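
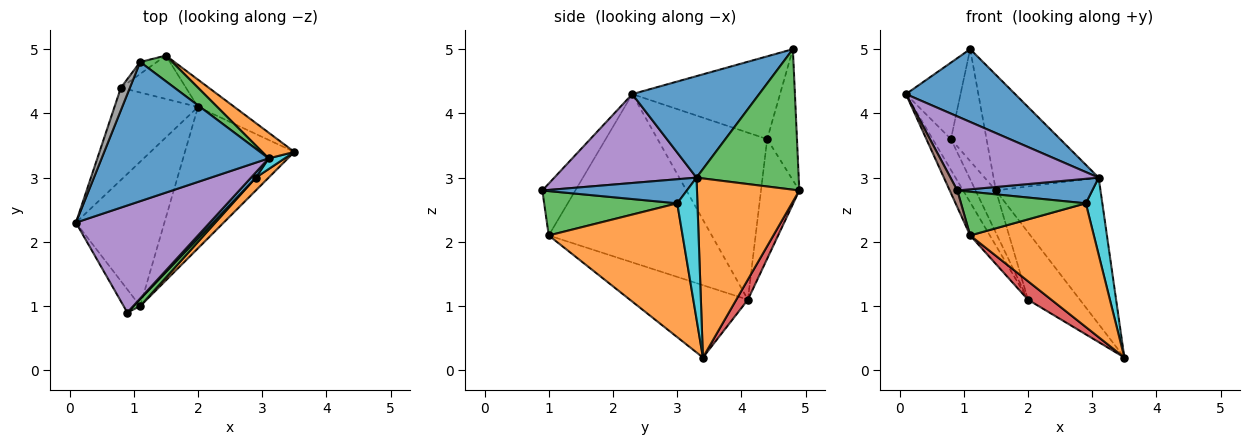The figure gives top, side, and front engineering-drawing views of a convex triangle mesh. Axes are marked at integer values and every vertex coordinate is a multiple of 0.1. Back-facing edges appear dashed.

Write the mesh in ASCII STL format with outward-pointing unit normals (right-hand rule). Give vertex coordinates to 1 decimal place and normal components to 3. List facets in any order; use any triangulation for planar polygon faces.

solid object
 facet normal 0.474 -0.408 0.780
  outer loop
   vertex 3.1 3.3 3.0
   vertex 1.1 4.8 5.0
   vertex 0.1 2.3 4.3
  endloop
 endfacet
 facet normal 0.694 0.709 0.124
  outer loop
   vertex 3.1 3.3 3.0
   vertex 3.5 3.4 0.2
   vertex 1.5 4.9 2.8
  endloop
 endfacet
 facet normal 0.688 0.708 0.157
  outer loop
   vertex 3.1 3.3 3.0
   vertex 1.5 4.9 2.8
   vertex 1.1 4.8 5.0
  endloop
 endfacet
 facet normal 0.203 0.908 -0.367
  outer loop
   vertex 2.0 4.1 1.1
   vertex 1.5 4.9 2.8
   vertex 3.5 3.4 0.2
  endloop
 endfacet
 facet normal 0.479 -0.499 0.722
  outer loop
   vertex 0.9 0.9 2.8
   vertex 3.1 3.3 3.0
   vertex 0.1 2.3 4.3
  endloop
 endfacet
 facet normal -0.885 0.147 -0.442
  outer loop
   vertex 0.8 4.4 3.6
   vertex 2.0 4.1 1.1
   vertex 0.1 2.3 4.3
  endloop
 endfacet
 facet normal -0.796 0.422 -0.433
  outer loop
   vertex 0.8 4.4 3.6
   vertex 1.5 4.9 2.8
   vertex 2.0 4.1 1.1
  endloop
 endfacet
 facet normal -0.933 0.345 0.101
  outer loop
   vertex 0.8 4.4 3.6
   vertex 0.1 2.3 4.3
   vertex 1.1 4.8 5.0
  endloop
 endfacet
 facet normal -0.639 0.765 -0.081
  outer loop
   vertex 0.8 4.4 3.6
   vertex 1.1 4.8 5.0
   vertex 1.5 4.9 2.8
  endloop
 endfacet
 facet normal 0.771 -0.631 0.088
  outer loop
   vertex 2.9 3.0 2.6
   vertex 3.5 3.4 0.2
   vertex 3.1 3.3 3.0
  endloop
 endfacet
 facet normal 0.723 -0.675 0.145
  outer loop
   vertex 2.9 3.0 2.6
   vertex 3.1 3.3 3.0
   vertex 0.9 0.9 2.8
  endloop
 endfacet
 facet normal 0.733 -0.677 0.070
  outer loop
   vertex 1.1 1.0 2.1
   vertex 3.5 3.4 0.2
   vertex 2.9 3.0 2.6
  endloop
 endfacet
 facet normal 0.725 -0.680 0.110
  outer loop
   vertex 1.1 1.0 2.1
   vertex 2.9 3.0 2.6
   vertex 0.9 0.9 2.8
  endloop
 endfacet
 facet normal -0.548 -0.108 -0.829
  outer loop
   vertex 1.1 1.0 2.1
   vertex 2.0 4.1 1.1
   vertex 3.5 3.4 0.2
  endloop
 endfacet
 facet normal -0.880 0.106 -0.463
  outer loop
   vertex 1.1 1.0 2.1
   vertex 0.1 2.3 4.3
   vertex 2.0 4.1 1.1
  endloop
 endfacet
 facet normal -0.931 -0.214 -0.297
  outer loop
   vertex 1.1 1.0 2.1
   vertex 0.9 0.9 2.8
   vertex 0.1 2.3 4.3
  endloop
 endfacet
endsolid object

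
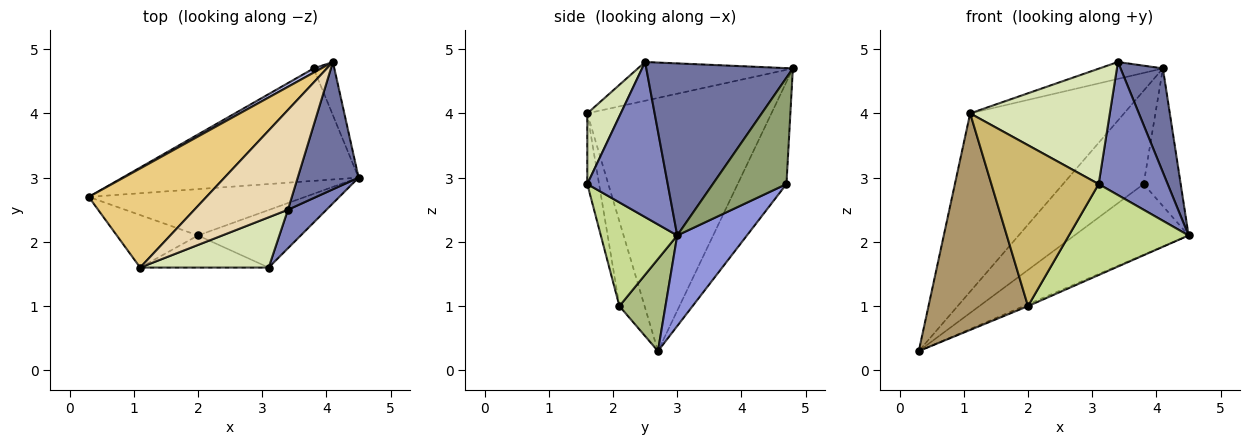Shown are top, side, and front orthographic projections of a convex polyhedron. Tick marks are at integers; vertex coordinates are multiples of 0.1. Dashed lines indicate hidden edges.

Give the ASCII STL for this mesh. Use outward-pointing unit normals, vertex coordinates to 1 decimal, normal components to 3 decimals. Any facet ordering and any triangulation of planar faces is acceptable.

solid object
 facet normal 0.910 -0.263 0.322
  outer loop
   vertex 3.4 2.5 4.8
   vertex 4.5 3.0 2.1
   vertex 4.1 4.8 4.7
  endloop
 endfacet
 facet normal 0.746 -0.640 0.185
  outer loop
   vertex 3.1 1.6 2.9
   vertex 4.5 3.0 2.1
   vertex 3.4 2.5 4.8
  endloop
 endfacet
 facet normal 0.309 0.506 -0.805
  outer loop
   vertex 3.8 4.7 2.9
   vertex 4.5 3.0 2.1
   vertex 0.3 2.7 0.3
  endloop
 endfacet
 facet normal -0.517 0.855 0.039
  outer loop
   vertex 3.8 4.7 2.9
   vertex 0.3 2.7 0.3
   vertex 4.1 4.8 4.7
  endloop
 endfacet
 facet normal 0.880 0.443 -0.171
  outer loop
   vertex 3.8 4.7 2.9
   vertex 4.1 4.8 4.7
   vertex 4.5 3.0 2.1
  endloop
 endfacet
 facet normal 0.391 0.036 -0.919
  outer loop
   vertex 2.0 2.1 1.0
   vertex 0.3 2.7 0.3
   vertex 4.5 3.0 2.1
  endloop
 endfacet
 facet normal 0.475 -0.744 -0.471
  outer loop
   vertex 2.0 2.1 1.0
   vertex 4.5 3.0 2.1
   vertex 3.1 1.6 2.9
  endloop
 endfacet
 facet normal 0.215 -0.895 0.390
  outer loop
   vertex 1.1 1.6 4.0
   vertex 3.1 1.6 2.9
   vertex 3.4 2.5 4.8
  endloop
 endfacet
 facet normal -0.239 -0.944 -0.229
  outer loop
   vertex 1.1 1.6 4.0
   vertex 0.3 2.7 0.3
   vertex 2.0 2.1 1.0
  endloop
 endfacet
 facet normal -0.107 -0.975 -0.195
  outer loop
   vertex 1.1 1.6 4.0
   vertex 2.0 2.1 1.0
   vertex 3.1 1.6 2.9
  endloop
 endfacet
 facet normal -0.723 0.604 0.336
  outer loop
   vertex 1.1 1.6 4.0
   vertex 4.1 4.8 4.7
   vertex 0.3 2.7 0.3
  endloop
 endfacet
 facet normal -0.378 0.155 0.913
  outer loop
   vertex 1.1 1.6 4.0
   vertex 3.4 2.5 4.8
   vertex 4.1 4.8 4.7
  endloop
 endfacet
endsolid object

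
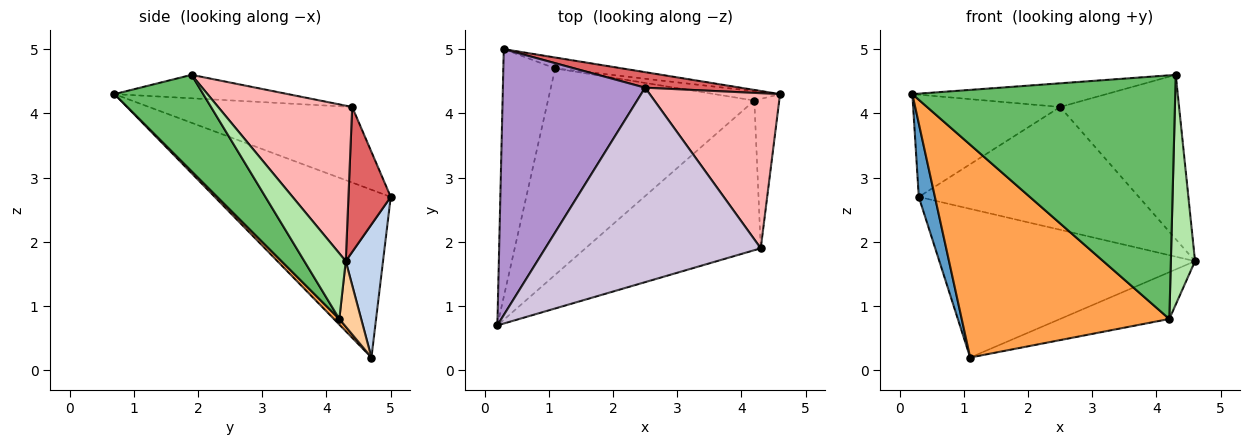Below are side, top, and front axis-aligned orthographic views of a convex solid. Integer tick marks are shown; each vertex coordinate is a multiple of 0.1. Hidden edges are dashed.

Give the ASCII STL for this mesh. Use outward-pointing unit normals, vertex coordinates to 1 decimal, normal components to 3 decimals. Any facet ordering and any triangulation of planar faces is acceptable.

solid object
 facet normal -0.952 -0.087 -0.294
  outer loop
   vertex 1.1 4.7 0.2
   vertex 0.2 0.7 4.3
   vertex 0.3 5.0 2.7
  endloop
 endfacet
 facet normal 0.144 0.987 -0.072
  outer loop
   vertex 1.1 4.7 0.2
   vertex 0.3 5.0 2.7
   vertex 4.6 4.3 1.7
  endloop
 endfacet
 facet normal 0.019 -0.718 -0.696
  outer loop
   vertex 4.2 4.2 0.8
   vertex 0.2 0.7 4.3
   vertex 1.1 4.7 0.2
  endloop
 endfacet
 facet normal 0.192 0.962 -0.192
  outer loop
   vertex 4.2 4.2 0.8
   vertex 1.1 4.7 0.2
   vertex 4.6 4.3 1.7
  endloop
 endfacet
 facet normal 0.276 -0.819 -0.503
  outer loop
   vertex 4.2 4.2 0.8
   vertex 4.3 1.9 4.6
   vertex 0.2 0.7 4.3
  endloop
 endfacet
 facet normal 0.821 -0.479 -0.312
  outer loop
   vertex 4.2 4.2 0.8
   vertex 4.6 4.3 1.7
   vertex 4.3 1.9 4.6
  endloop
 endfacet
 facet normal 0.187 0.975 0.123
  outer loop
   vertex 2.5 4.4 4.1
   vertex 4.6 4.3 1.7
   vertex 0.3 5.0 2.7
  endloop
 endfacet
 facet normal 0.634 0.562 0.531
  outer loop
   vertex 2.5 4.4 4.1
   vertex 4.3 1.9 4.6
   vertex 4.6 4.3 1.7
  endloop
 endfacet
 facet normal -0.444 0.321 0.836
  outer loop
   vertex 2.5 4.4 4.1
   vertex 0.3 5.0 2.7
   vertex 0.2 0.7 4.3
  endloop
 endfacet
 facet normal -0.107 0.120 0.987
  outer loop
   vertex 2.5 4.4 4.1
   vertex 0.2 0.7 4.3
   vertex 4.3 1.9 4.6
  endloop
 endfacet
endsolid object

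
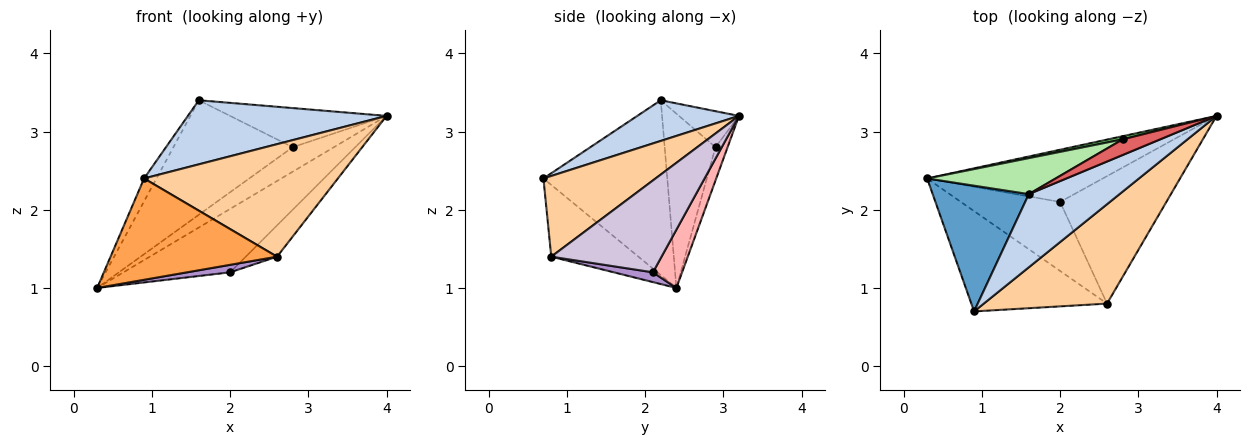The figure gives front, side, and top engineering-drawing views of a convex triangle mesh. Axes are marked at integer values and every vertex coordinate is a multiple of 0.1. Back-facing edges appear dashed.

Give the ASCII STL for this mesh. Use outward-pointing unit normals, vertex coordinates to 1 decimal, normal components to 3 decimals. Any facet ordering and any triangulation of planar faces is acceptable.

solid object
 facet normal -0.873 0.087 0.480
  outer loop
   vertex 1.6 2.2 3.4
   vertex 0.3 2.4 1.0
   vertex 0.9 0.7 2.4
  endloop
 endfacet
 facet normal 0.320 -0.624 0.713
  outer loop
   vertex 1.6 2.2 3.4
   vertex 0.9 0.7 2.4
   vertex 4.0 3.2 3.2
  endloop
 endfacet
 facet normal -0.349 -0.666 -0.659
  outer loop
   vertex 2.6 0.8 1.4
   vertex 0.9 0.7 2.4
   vertex 0.3 2.4 1.0
  endloop
 endfacet
 facet normal 0.398 -0.688 0.607
  outer loop
   vertex 2.6 0.8 1.4
   vertex 4.0 3.2 3.2
   vertex 0.9 0.7 2.4
  endloop
 endfacet
 facet normal -0.279 0.952 0.123
  outer loop
   vertex 2.8 2.9 2.8
   vertex 4.0 3.2 3.2
   vertex 0.3 2.4 1.0
  endloop
 endfacet
 facet normal -0.377 0.884 0.278
  outer loop
   vertex 2.8 2.9 2.8
   vertex 0.3 2.4 1.0
   vertex 1.6 2.2 3.4
  endloop
 endfacet
 facet normal -0.335 0.875 0.350
  outer loop
   vertex 2.8 2.9 2.8
   vertex 1.6 2.2 3.4
   vertex 4.0 3.2 3.2
  endloop
 endfacet
 facet normal 0.206 0.755 -0.622
  outer loop
   vertex 2.0 2.1 1.2
   vertex 0.3 2.4 1.0
   vertex 4.0 3.2 3.2
  endloop
 endfacet
 facet normal 0.097 -0.107 -0.989
  outer loop
   vertex 2.0 2.1 1.2
   vertex 2.6 0.8 1.4
   vertex 0.3 2.4 1.0
  endloop
 endfacet
 facet normal 0.643 0.182 -0.744
  outer loop
   vertex 2.0 2.1 1.2
   vertex 4.0 3.2 3.2
   vertex 2.6 0.8 1.4
  endloop
 endfacet
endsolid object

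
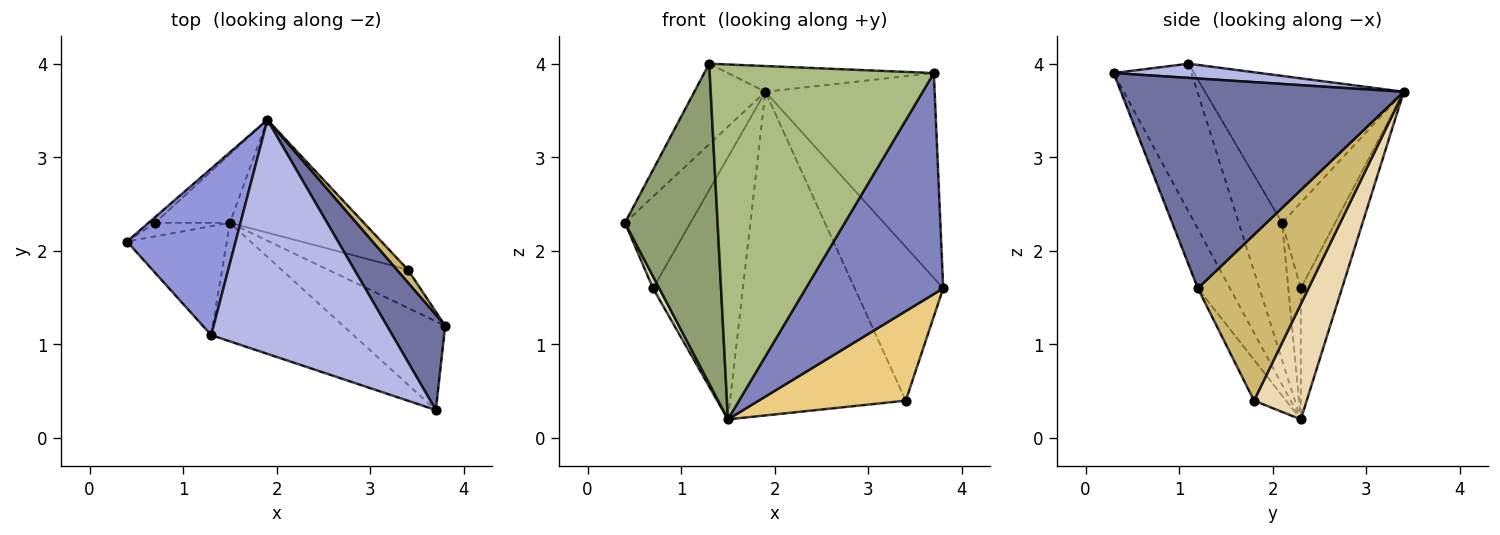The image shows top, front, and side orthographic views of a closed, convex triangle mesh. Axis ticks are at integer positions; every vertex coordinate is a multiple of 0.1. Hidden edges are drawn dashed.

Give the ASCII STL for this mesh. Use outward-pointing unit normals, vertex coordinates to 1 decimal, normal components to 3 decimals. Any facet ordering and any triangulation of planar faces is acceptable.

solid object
 facet normal 0.835 0.500 0.232
  outer loop
   vertex 3.7 0.3 3.9
   vertex 3.8 1.2 1.6
   vertex 1.9 3.4 3.7
  endloop
 endfacet
 facet normal -0.212 -0.907 -0.364
  outer loop
   vertex 1.5 2.3 0.2
   vertex 3.8 1.2 1.6
   vertex 3.7 0.3 3.9
  endloop
 endfacet
 facet normal -0.773 0.276 0.572
  outer loop
   vertex 1.3 1.1 4.0
   vertex 1.9 3.4 3.7
   vertex 0.4 2.1 2.3
  endloop
 endfacet
 facet normal 0.078 0.109 0.991
  outer loop
   vertex 1.3 1.1 4.0
   vertex 3.7 0.3 3.9
   vertex 1.9 3.4 3.7
  endloop
 endfacet
 facet normal -0.405 -0.865 -0.295
  outer loop
   vertex 1.3 1.1 4.0
   vertex 0.4 2.1 2.3
   vertex 1.5 2.3 0.2
  endloop
 endfacet
 facet normal -0.313 -0.901 -0.301
  outer loop
   vertex 1.3 1.1 4.0
   vertex 1.5 2.3 0.2
   vertex 3.7 0.3 3.9
  endloop
 endfacet
 facet normal -0.628 0.776 -0.048
  outer loop
   vertex 0.7 2.3 1.6
   vertex 0.4 2.1 2.3
   vertex 1.9 3.4 3.7
  endloop
 endfacet
 facet normal -0.796 -0.398 -0.455
  outer loop
   vertex 0.7 2.3 1.6
   vertex 1.5 2.3 0.2
   vertex 0.4 2.1 2.3
  endloop
 endfacet
 facet normal -0.405 0.884 -0.232
  outer loop
   vertex 0.7 2.3 1.6
   vertex 1.9 3.4 3.7
   vertex 1.5 2.3 0.2
  endloop
 endfacet
 facet normal 0.780 0.624 0.052
  outer loop
   vertex 3.4 1.8 0.4
   vertex 1.9 3.4 3.7
   vertex 3.8 1.2 1.6
  endloop
 endfacet
 facet normal -0.197 -0.902 -0.385
  outer loop
   vertex 3.4 1.8 0.4
   vertex 3.8 1.2 1.6
   vertex 1.5 2.3 0.2
  endloop
 endfacet
 facet normal 0.272 0.909 -0.317
  outer loop
   vertex 3.4 1.8 0.4
   vertex 1.5 2.3 0.2
   vertex 1.9 3.4 3.7
  endloop
 endfacet
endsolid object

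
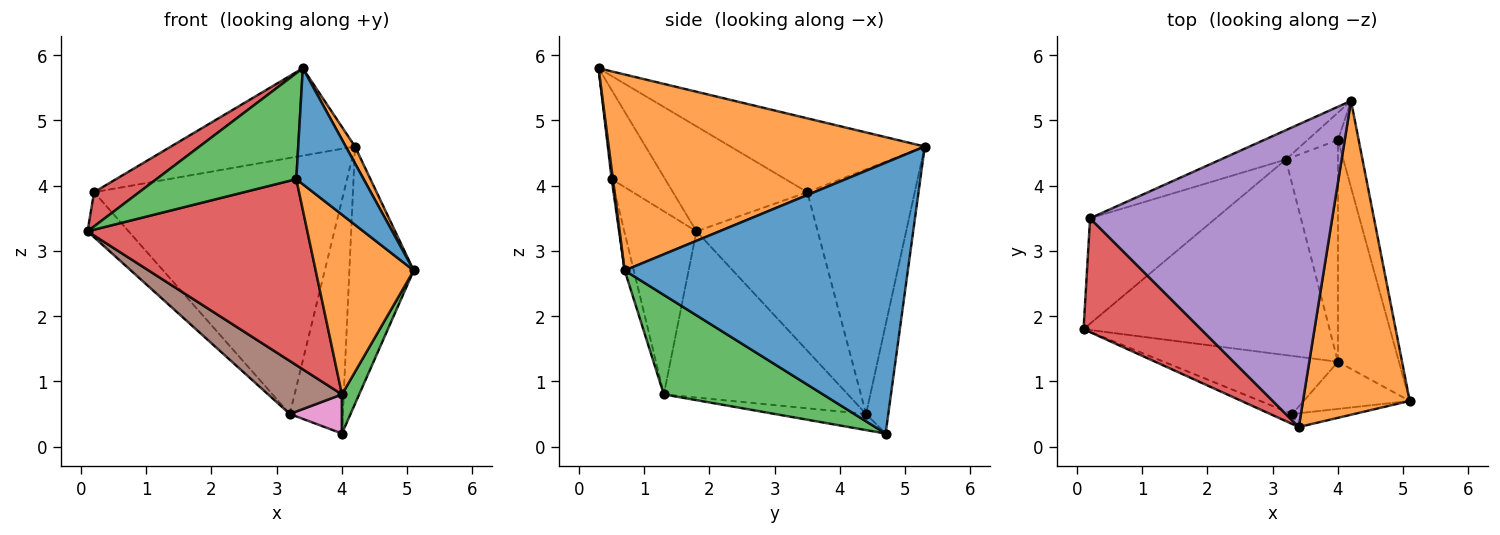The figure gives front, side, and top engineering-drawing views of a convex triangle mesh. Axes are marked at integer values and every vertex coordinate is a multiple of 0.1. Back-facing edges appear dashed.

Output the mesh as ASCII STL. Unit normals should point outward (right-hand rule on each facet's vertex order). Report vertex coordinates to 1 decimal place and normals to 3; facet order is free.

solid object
 facet normal 0.972 0.221 -0.074
  outer loop
   vertex 4.0 4.7 0.2
   vertex 4.2 5.3 4.6
   vertex 5.1 0.7 2.7
  endloop
 endfacet
 facet normal 0.878 -0.026 0.478
  outer loop
   vertex 3.4 0.3 5.8
   vertex 5.1 0.7 2.7
   vertex 4.2 5.3 4.6
  endloop
 endfacet
 facet normal 0.849 -0.092 -0.520
  outer loop
   vertex 4.0 1.3 0.8
   vertex 4.0 4.7 0.2
   vertex 5.1 0.7 2.7
  endloop
 endfacet
 facet normal -0.650 -0.218 0.727
  outer loop
   vertex 0.2 3.5 3.9
   vertex 0.1 1.8 3.3
   vertex 3.4 0.3 5.8
  endloop
 endfacet
 facet normal -0.281 0.266 0.922
  outer loop
   vertex 0.2 3.5 3.9
   vertex 3.4 0.3 5.8
   vertex 4.2 5.3 4.6
  endloop
 endfacet
 facet normal -0.546 -0.219 -0.808
  outer loop
   vertex 3.2 4.4 0.5
   vertex 4.0 1.3 0.8
   vertex 0.1 1.8 3.3
  endloop
 endfacet
 facet normal -0.291 -0.166 -0.942
  outer loop
   vertex 3.2 4.4 0.5
   vertex 4.0 4.7 0.2
   vertex 4.0 1.3 0.8
  endloop
 endfacet
 facet normal -0.757 0.256 -0.600
  outer loop
   vertex 3.2 4.4 0.5
   vertex 0.1 1.8 3.3
   vertex 0.2 3.5 3.9
  endloop
 endfacet
 facet normal -0.384 0.917 -0.108
  outer loop
   vertex 3.2 4.4 0.5
   vertex 4.2 5.3 4.6
   vertex 4.0 4.7 0.2
  endloop
 endfacet
 facet normal -0.393 0.914 -0.105
  outer loop
   vertex 3.2 4.4 0.5
   vertex 0.2 3.5 3.9
   vertex 4.2 5.3 4.6
  endloop
 endfacet
 facet normal 0.019 -0.993 -0.118
  outer loop
   vertex 3.3 0.5 4.1
   vertex 5.1 0.7 2.7
   vertex 3.4 0.3 5.8
  endloop
 endfacet
 facet normal -0.089 -0.963 -0.253
  outer loop
   vertex 3.3 0.5 4.1
   vertex 4.0 1.3 0.8
   vertex 5.1 0.7 2.7
  endloop
 endfacet
 facet normal -0.356 -0.930 -0.089
  outer loop
   vertex 3.3 0.5 4.1
   vertex 3.4 0.3 5.8
   vertex 0.1 1.8 3.3
  endloop
 endfacet
 facet normal -0.299 -0.911 -0.284
  outer loop
   vertex 3.3 0.5 4.1
   vertex 0.1 1.8 3.3
   vertex 4.0 1.3 0.8
  endloop
 endfacet
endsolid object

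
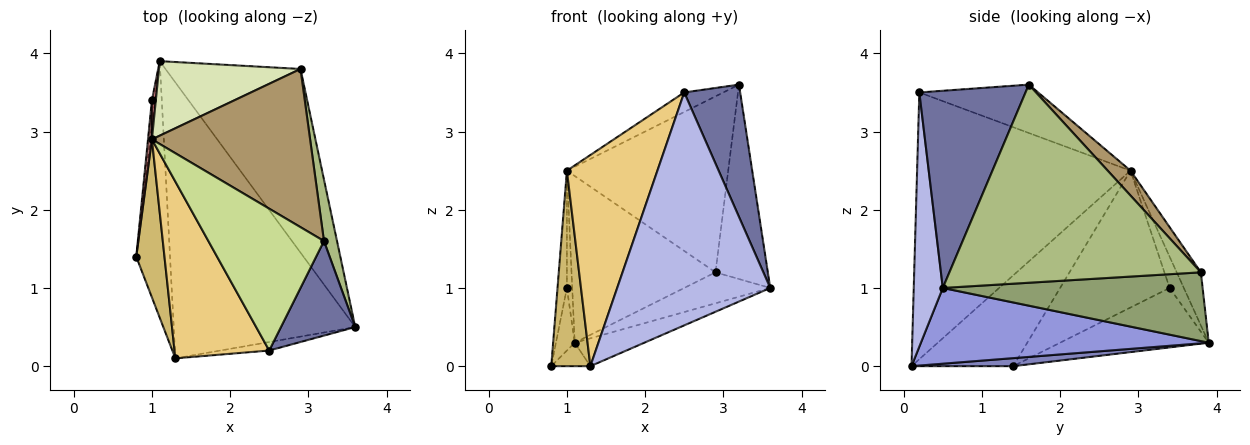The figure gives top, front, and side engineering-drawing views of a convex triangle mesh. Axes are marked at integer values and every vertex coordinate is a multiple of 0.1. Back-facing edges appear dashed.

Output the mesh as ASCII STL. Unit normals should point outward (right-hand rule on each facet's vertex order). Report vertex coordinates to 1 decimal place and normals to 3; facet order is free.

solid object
 facet normal 0.839 -0.442 0.316
  outer loop
   vertex 2.5 0.2 3.5
   vertex 3.6 0.5 1.0
   vertex 3.2 1.6 3.6
  endloop
 endfacet
 facet normal 0.230 0.089 -0.969
  outer loop
   vertex 1.3 0.1 0.0
   vertex 0.8 1.4 0.0
   vertex 1.1 3.9 0.3
  endloop
 endfacet
 facet normal 0.383 0.093 -0.919
  outer loop
   vertex 1.3 0.1 0.0
   vertex 1.1 3.9 0.3
   vertex 3.6 0.5 1.0
  endloop
 endfacet
 facet normal 0.186 -0.982 -0.036
  outer loop
   vertex 1.3 0.1 0.0
   vertex 3.6 0.5 1.0
   vertex 2.5 0.2 3.5
  endloop
 endfacet
 facet normal 0.449 0.149 -0.881
  outer loop
   vertex 2.9 3.8 1.2
   vertex 3.6 0.5 1.0
   vertex 1.1 3.9 0.3
  endloop
 endfacet
 facet normal 0.977 0.203 0.064
  outer loop
   vertex 2.9 3.8 1.2
   vertex 3.2 1.6 3.6
   vertex 3.6 0.5 1.0
  endloop
 endfacet
 facet normal -0.383 0.126 0.915
  outer loop
   vertex 1.0 2.9 2.5
   vertex 2.5 0.2 3.5
   vertex 3.2 1.6 3.6
  endloop
 endfacet
 facet normal -0.152 0.902 0.403
  outer loop
   vertex 1.0 2.9 2.5
   vertex 2.9 3.8 1.2
   vertex 1.1 3.9 0.3
  endloop
 endfacet
 facet normal 0.105 0.740 0.665
  outer loop
   vertex 1.0 2.9 2.5
   vertex 3.2 1.6 3.6
   vertex 2.9 3.8 1.2
  endloop
 endfacet
 facet normal -0.896 -0.345 0.279
  outer loop
   vertex 1.0 2.9 2.5
   vertex 0.8 1.4 0.0
   vertex 1.3 0.1 0.0
  endloop
 endfacet
 facet normal -0.875 -0.371 0.311
  outer loop
   vertex 1.0 2.9 2.5
   vertex 1.3 0.1 0.0
   vertex 2.5 0.2 3.5
  endloop
 endfacet
 facet normal -0.991 0.125 -0.052
  outer loop
   vertex 1.0 3.4 1.0
   vertex 1.1 3.9 0.3
   vertex 0.8 1.4 0.0
  endloop
 endfacet
 facet normal -0.996 0.085 0.028
  outer loop
   vertex 1.0 3.4 1.0
   vertex 0.8 1.4 0.0
   vertex 1.0 2.9 2.5
  endloop
 endfacet
 facet normal -0.930 0.349 0.116
  outer loop
   vertex 1.0 3.4 1.0
   vertex 1.0 2.9 2.5
   vertex 1.1 3.9 0.3
  endloop
 endfacet
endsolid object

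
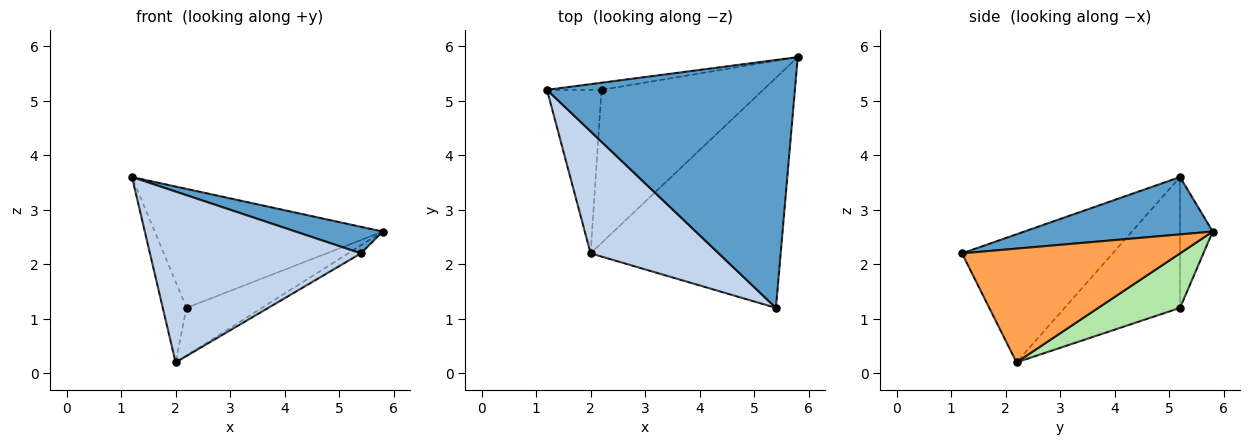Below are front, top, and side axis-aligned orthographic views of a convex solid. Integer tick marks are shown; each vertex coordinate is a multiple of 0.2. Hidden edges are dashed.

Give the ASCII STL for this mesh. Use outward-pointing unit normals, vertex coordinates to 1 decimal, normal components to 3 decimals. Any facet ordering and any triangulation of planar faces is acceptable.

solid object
 facet normal 0.224 -0.104 0.969
  outer loop
   vertex 5.4 1.2 2.2
   vertex 5.8 5.8 2.6
   vertex 1.2 5.2 3.6
  endloop
 endfacet
 facet normal -0.503 -0.704 0.503
  outer loop
   vertex 2.0 2.2 0.2
   vertex 5.4 1.2 2.2
   vertex 1.2 5.2 3.6
  endloop
 endfacet
 facet normal 0.513 0.030 -0.858
  outer loop
   vertex 2.0 2.2 0.2
   vertex 5.8 5.8 2.6
   vertex 5.4 1.2 2.2
  endloop
 endfacet
 facet normal -0.142 0.988 -0.059
  outer loop
   vertex 2.2 5.2 1.2
   vertex 1.2 5.2 3.6
   vertex 5.8 5.8 2.6
  endloop
 endfacet
 facet normal -0.907 0.186 -0.378
  outer loop
   vertex 2.2 5.2 1.2
   vertex 2.0 2.2 0.2
   vertex 1.2 5.2 3.6
  endloop
 endfacet
 facet normal 0.306 0.283 -0.909
  outer loop
   vertex 2.2 5.2 1.2
   vertex 5.8 5.8 2.6
   vertex 2.0 2.2 0.2
  endloop
 endfacet
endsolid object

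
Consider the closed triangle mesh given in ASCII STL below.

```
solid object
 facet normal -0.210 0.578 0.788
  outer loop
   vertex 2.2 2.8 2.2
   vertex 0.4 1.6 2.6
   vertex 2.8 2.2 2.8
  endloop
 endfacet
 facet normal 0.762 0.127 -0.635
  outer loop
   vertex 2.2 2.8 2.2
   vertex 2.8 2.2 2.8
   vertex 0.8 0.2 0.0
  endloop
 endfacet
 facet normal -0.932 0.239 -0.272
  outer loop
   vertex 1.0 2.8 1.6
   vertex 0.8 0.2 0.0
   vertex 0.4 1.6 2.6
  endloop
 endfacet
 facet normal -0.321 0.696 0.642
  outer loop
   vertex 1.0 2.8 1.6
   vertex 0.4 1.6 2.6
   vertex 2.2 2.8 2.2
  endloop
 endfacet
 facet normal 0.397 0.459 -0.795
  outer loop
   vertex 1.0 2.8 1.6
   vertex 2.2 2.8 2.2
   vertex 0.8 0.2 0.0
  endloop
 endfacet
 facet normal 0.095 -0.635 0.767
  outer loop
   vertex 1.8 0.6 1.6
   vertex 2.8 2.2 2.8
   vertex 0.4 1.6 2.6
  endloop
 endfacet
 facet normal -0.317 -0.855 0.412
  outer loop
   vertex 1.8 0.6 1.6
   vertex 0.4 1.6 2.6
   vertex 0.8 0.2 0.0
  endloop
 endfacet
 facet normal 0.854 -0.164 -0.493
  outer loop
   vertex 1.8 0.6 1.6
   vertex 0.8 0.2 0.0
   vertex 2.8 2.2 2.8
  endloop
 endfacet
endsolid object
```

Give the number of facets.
8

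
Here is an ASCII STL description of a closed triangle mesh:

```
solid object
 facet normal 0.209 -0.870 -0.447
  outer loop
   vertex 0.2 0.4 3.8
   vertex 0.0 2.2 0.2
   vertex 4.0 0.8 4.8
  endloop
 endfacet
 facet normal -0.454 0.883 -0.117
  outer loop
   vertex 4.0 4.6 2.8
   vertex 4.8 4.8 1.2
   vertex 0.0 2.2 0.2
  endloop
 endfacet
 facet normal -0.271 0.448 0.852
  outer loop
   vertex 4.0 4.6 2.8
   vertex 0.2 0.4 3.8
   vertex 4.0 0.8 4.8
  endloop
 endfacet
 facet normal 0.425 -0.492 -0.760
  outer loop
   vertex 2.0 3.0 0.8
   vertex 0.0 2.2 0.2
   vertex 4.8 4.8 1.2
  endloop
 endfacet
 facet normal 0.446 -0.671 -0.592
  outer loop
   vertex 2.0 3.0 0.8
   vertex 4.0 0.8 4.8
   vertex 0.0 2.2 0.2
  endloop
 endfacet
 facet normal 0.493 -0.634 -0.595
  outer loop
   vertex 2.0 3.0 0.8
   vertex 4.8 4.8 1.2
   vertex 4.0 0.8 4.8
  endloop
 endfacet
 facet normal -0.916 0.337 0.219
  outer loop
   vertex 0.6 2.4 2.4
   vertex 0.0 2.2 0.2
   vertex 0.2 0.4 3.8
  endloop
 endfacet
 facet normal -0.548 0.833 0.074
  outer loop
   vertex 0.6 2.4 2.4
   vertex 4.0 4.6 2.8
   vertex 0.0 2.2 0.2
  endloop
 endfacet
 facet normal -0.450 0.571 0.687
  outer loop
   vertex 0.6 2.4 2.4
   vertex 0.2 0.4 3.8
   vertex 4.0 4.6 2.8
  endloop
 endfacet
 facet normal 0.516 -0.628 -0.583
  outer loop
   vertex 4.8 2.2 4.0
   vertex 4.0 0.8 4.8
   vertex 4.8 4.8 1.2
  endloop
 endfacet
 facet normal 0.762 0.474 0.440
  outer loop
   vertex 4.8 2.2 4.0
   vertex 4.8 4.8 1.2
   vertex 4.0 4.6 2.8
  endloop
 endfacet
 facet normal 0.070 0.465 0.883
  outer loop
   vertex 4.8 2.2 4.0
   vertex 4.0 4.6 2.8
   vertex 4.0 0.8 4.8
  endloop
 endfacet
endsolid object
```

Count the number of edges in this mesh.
18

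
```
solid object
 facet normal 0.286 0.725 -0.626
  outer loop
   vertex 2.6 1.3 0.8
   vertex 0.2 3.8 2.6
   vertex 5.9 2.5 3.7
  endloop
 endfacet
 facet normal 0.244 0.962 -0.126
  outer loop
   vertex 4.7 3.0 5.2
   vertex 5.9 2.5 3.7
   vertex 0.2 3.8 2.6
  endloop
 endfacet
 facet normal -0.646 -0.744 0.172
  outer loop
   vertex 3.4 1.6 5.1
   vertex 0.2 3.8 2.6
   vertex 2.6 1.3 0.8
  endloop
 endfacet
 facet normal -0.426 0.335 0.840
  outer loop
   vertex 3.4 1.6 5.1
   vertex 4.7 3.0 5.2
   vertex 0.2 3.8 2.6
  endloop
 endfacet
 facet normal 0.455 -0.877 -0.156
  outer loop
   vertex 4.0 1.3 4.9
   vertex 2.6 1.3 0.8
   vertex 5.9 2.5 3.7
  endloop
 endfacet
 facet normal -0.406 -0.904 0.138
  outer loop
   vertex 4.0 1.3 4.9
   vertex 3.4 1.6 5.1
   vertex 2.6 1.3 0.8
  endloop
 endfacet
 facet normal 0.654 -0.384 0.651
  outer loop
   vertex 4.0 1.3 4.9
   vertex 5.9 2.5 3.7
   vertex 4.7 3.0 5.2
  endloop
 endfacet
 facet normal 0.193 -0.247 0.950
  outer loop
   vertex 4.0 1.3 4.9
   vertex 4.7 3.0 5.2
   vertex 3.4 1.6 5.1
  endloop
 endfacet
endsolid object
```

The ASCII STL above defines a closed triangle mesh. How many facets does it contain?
8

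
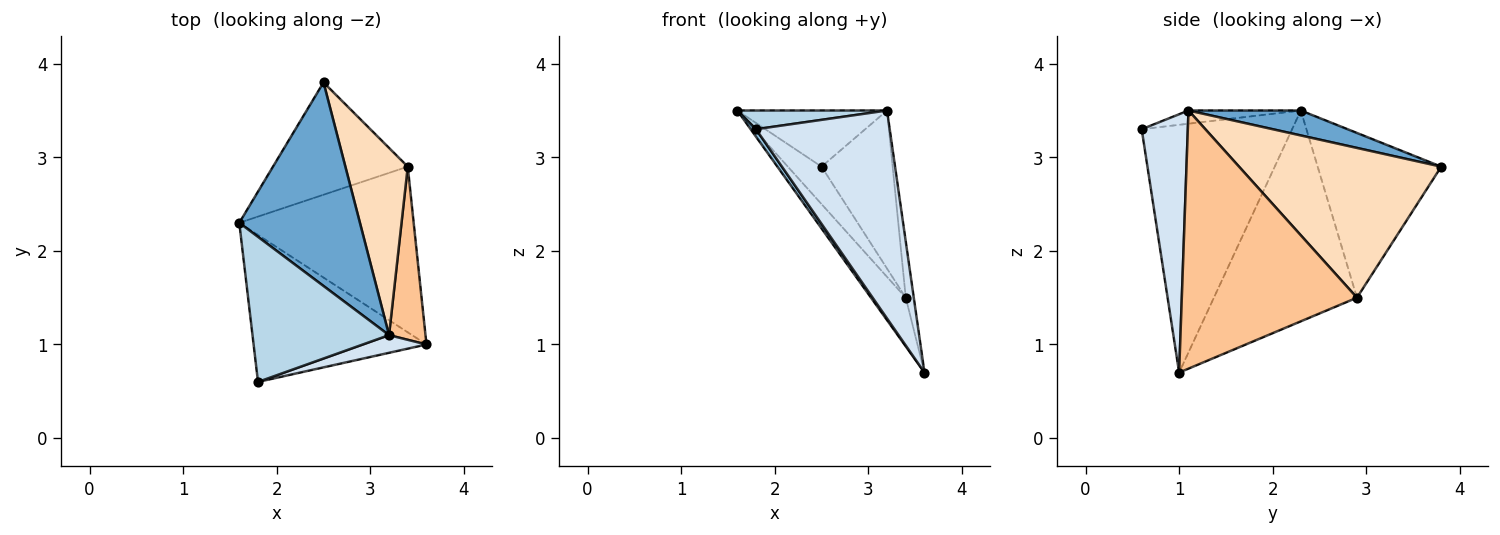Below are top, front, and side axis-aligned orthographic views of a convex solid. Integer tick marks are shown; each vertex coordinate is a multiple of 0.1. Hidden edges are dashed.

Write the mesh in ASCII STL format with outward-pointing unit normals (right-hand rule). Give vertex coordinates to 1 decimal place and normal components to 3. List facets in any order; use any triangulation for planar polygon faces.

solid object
 facet normal 0.196 0.261 0.945
  outer loop
   vertex 3.2 1.1 3.5
   vertex 2.5 3.8 2.9
   vertex 1.6 2.3 3.5
  endloop
 endfacet
 facet normal -0.820 -0.029 -0.572
  outer loop
   vertex 1.8 0.6 3.3
   vertex 1.6 2.3 3.5
   vertex 3.6 1.0 0.7
  endloop
 endfacet
 facet normal -0.096 -0.127 0.987
  outer loop
   vertex 1.8 0.6 3.3
   vertex 3.2 1.1 3.5
   vertex 1.6 2.3 3.5
  endloop
 endfacet
 facet normal 0.325 -0.942 0.080
  outer loop
   vertex 1.8 0.6 3.3
   vertex 3.6 1.0 0.7
   vertex 3.2 1.1 3.5
  endloop
 endfacet
 facet normal -0.757 0.184 -0.626
  outer loop
   vertex 3.4 2.9 1.5
   vertex 3.6 1.0 0.7
   vertex 1.6 2.3 3.5
  endloop
 endfacet
 facet normal -0.757 0.207 -0.620
  outer loop
   vertex 3.4 2.9 1.5
   vertex 1.6 2.3 3.5
   vertex 2.5 3.8 2.9
  endloop
 endfacet
 facet normal 0.989 0.045 0.140
  outer loop
   vertex 3.4 2.9 1.5
   vertex 3.2 1.1 3.5
   vertex 3.6 1.0 0.7
  endloop
 endfacet
 facet normal 0.878 0.309 0.366
  outer loop
   vertex 3.4 2.9 1.5
   vertex 2.5 3.8 2.9
   vertex 3.2 1.1 3.5
  endloop
 endfacet
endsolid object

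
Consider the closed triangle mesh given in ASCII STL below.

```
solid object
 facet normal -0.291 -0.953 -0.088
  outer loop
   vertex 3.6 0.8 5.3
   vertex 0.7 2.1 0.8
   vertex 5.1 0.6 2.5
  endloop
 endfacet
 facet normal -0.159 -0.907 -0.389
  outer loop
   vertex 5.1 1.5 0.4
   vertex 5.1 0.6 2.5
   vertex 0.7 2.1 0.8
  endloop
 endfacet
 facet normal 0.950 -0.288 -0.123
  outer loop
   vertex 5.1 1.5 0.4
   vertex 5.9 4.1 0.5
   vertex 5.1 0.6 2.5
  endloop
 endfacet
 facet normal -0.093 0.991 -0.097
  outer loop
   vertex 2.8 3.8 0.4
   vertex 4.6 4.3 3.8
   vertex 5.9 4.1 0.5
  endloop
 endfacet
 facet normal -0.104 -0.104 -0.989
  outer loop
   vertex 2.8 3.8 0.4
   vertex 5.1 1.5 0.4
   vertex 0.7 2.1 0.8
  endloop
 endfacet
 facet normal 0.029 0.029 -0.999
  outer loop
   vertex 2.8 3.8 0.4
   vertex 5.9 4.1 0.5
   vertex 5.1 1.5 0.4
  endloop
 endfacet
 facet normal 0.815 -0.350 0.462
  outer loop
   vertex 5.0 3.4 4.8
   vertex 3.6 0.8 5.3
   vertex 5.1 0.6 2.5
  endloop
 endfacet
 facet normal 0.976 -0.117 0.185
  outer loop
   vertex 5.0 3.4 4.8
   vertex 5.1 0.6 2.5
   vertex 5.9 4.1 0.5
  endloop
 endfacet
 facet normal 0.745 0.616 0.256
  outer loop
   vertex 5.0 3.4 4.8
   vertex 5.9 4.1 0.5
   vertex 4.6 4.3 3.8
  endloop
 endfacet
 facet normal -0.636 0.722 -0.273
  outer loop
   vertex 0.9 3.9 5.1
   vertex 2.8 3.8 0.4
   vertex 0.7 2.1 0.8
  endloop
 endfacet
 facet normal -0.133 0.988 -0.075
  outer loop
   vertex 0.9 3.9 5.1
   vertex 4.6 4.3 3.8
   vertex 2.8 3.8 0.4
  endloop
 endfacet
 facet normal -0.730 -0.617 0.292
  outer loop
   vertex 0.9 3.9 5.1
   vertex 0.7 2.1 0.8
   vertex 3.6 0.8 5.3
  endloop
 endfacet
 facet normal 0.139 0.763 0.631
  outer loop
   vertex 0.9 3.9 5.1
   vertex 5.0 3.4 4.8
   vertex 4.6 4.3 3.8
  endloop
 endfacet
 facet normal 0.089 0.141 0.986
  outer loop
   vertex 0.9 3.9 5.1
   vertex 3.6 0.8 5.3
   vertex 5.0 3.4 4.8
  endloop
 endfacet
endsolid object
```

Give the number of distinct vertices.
9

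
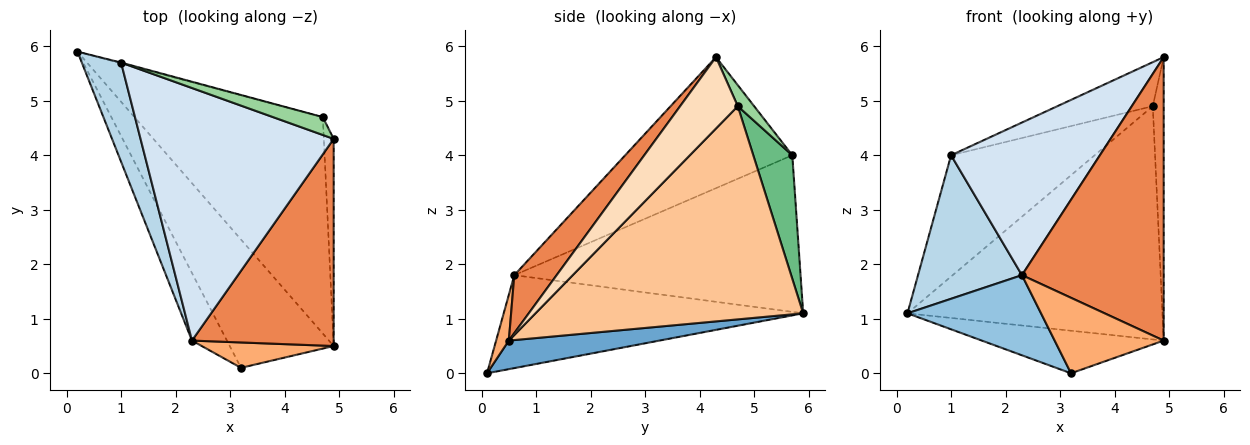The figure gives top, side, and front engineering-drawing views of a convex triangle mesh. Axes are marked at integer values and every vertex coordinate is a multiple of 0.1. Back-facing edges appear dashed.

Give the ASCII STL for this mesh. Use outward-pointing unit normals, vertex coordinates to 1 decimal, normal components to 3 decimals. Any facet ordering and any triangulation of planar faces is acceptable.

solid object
 facet normal 0.252 0.305 -0.918
  outer loop
   vertex 4.9 0.5 0.6
   vertex 3.2 0.1 0.0
   vertex 0.2 5.9 1.1
  endloop
 endfacet
 facet normal -0.864 -0.385 -0.325
  outer loop
   vertex 2.3 0.6 1.8
   vertex 0.2 5.9 1.1
   vertex 3.2 0.1 0.0
  endloop
 endfacet
 facet normal -0.915 -0.332 0.229
  outer loop
   vertex 2.3 0.6 1.8
   vertex 1.0 5.7 4.0
   vertex 0.2 5.9 1.1
  endloop
 endfacet
 facet normal -0.502 -0.447 0.740
  outer loop
   vertex 2.3 0.6 1.8
   vertex 4.9 4.3 5.8
   vertex 1.0 5.7 4.0
  endloop
 endfacet
 facet normal 0.235 -0.785 0.574
  outer loop
   vertex 2.3 0.6 1.8
   vertex 4.9 0.5 0.6
   vertex 4.9 4.3 5.8
  endloop
 endfacet
 facet normal 0.110 -0.942 0.317
  outer loop
   vertex 2.3 0.6 1.8
   vertex 3.2 0.1 0.0
   vertex 4.9 0.5 0.6
  endloop
 endfacet
 facet normal 0.610 0.581 -0.539
  outer loop
   vertex 4.7 4.7 4.9
   vertex 4.9 0.5 0.6
   vertex 0.2 5.9 1.1
  endloop
 endfacet
 facet normal 0.974 0.184 -0.135
  outer loop
   vertex 4.7 4.7 4.9
   vertex 4.9 4.3 5.8
   vertex 4.9 0.5 0.6
  endloop
 endfacet
 facet normal 0.262 0.965 -0.006
  outer loop
   vertex 4.7 4.7 4.9
   vertex 0.2 5.9 1.1
   vertex 1.0 5.7 4.0
  endloop
 endfacet
 facet normal 0.157 0.915 0.372
  outer loop
   vertex 4.7 4.7 4.9
   vertex 1.0 5.7 4.0
   vertex 4.9 4.3 5.8
  endloop
 endfacet
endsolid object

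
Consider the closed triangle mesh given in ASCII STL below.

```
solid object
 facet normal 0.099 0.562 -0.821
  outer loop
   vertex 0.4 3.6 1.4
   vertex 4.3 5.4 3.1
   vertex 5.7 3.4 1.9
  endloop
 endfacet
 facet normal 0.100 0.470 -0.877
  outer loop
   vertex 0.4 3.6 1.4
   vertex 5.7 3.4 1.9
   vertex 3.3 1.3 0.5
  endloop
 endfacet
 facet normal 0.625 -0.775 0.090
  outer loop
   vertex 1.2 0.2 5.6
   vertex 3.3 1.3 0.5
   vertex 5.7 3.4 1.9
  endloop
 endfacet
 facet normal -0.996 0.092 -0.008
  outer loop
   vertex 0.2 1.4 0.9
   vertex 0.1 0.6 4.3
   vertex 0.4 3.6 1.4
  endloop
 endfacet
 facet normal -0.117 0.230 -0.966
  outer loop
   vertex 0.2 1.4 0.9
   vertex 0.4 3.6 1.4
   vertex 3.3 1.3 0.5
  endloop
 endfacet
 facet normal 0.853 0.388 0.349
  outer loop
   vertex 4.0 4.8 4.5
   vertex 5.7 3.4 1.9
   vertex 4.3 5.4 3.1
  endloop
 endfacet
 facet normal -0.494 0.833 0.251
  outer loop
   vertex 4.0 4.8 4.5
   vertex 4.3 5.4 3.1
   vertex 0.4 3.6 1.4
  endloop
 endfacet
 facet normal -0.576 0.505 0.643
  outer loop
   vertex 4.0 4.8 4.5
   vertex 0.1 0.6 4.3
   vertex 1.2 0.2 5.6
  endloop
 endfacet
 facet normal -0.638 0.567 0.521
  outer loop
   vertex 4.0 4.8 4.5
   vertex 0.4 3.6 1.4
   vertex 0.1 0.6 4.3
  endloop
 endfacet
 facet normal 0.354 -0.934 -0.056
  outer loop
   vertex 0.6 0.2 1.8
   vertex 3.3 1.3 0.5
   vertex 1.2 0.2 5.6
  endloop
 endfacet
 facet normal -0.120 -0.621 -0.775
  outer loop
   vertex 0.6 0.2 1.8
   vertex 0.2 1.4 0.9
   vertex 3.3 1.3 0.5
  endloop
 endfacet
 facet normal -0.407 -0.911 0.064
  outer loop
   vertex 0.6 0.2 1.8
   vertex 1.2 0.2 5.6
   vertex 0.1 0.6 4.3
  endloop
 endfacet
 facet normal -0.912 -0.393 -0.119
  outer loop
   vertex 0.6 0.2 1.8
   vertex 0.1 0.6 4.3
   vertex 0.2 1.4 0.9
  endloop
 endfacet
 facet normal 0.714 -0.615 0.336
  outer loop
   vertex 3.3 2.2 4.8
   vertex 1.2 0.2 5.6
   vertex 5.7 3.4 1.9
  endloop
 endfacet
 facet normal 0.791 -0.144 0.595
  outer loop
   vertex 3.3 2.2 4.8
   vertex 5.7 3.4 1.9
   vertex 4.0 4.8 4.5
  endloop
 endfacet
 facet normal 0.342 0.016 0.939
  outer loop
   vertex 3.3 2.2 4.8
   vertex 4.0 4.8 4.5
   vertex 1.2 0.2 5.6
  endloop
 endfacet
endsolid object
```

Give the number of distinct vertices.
10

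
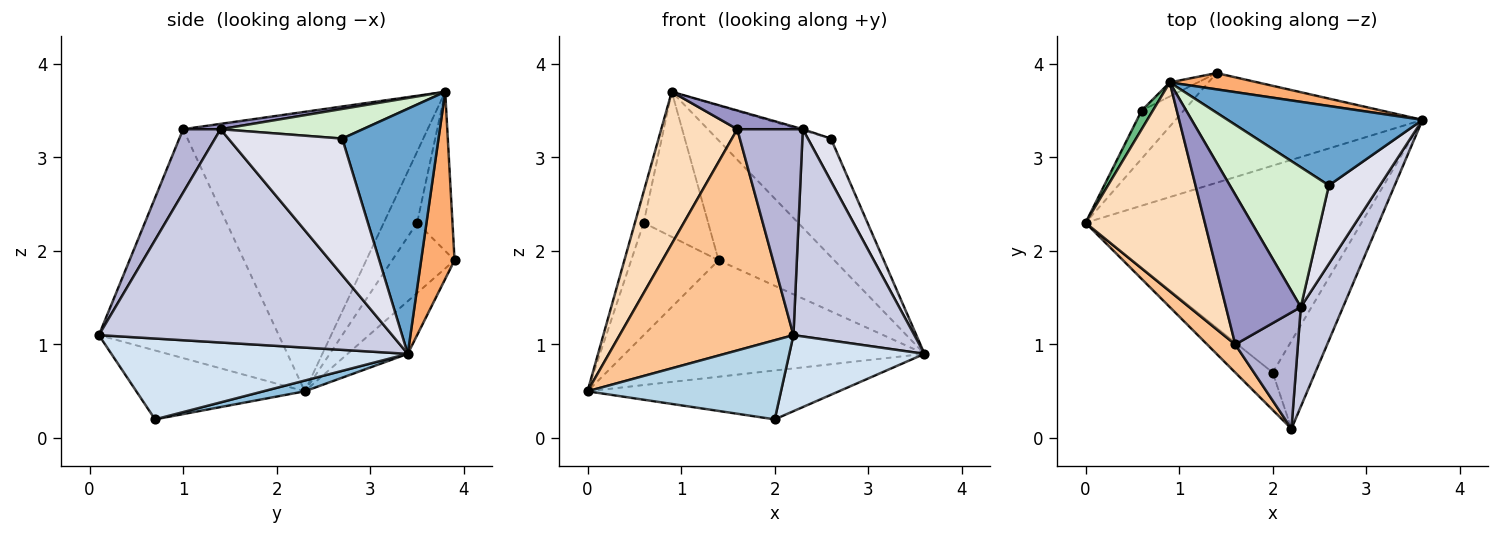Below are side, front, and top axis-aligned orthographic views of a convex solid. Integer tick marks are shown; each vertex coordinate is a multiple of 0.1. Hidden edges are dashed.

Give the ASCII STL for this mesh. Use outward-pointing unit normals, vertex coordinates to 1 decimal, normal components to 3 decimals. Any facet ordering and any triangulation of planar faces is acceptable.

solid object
 facet normal 0.574 0.680 0.456
  outer loop
   vertex 2.6 2.7 3.2
   vertex 3.6 3.4 0.9
   vertex 0.9 3.8 3.7
  endloop
 endfacet
 facet normal 0.038 0.230 -0.973
  outer loop
   vertex 2.0 0.7 0.2
   vertex 0.0 2.3 0.5
   vertex 3.6 3.4 0.9
  endloop
 endfacet
 facet normal -0.619 -0.710 -0.336
  outer loop
   vertex 2.0 0.7 0.2
   vertex 2.2 0.1 1.1
   vertex 0.0 2.3 0.5
  endloop
 endfacet
 facet normal 0.821 -0.374 -0.432
  outer loop
   vertex 2.0 0.7 0.2
   vertex 3.6 3.4 0.9
   vertex 2.2 0.1 1.1
  endloop
 endfacet
 facet normal -0.145 0.720 -0.678
  outer loop
   vertex 1.4 3.9 1.9
   vertex 3.6 3.4 0.9
   vertex 0.0 2.3 0.5
  endloop
 endfacet
 facet normal 0.275 0.953 0.129
  outer loop
   vertex 1.4 3.9 1.9
   vertex 0.9 3.8 3.7
   vertex 3.6 3.4 0.9
  endloop
 endfacet
 facet normal -0.716 -0.692 0.088
  outer loop
   vertex 1.6 1.0 3.3
   vertex 0.0 2.3 0.5
   vertex 2.2 0.1 1.1
  endloop
 endfacet
 facet normal -0.884 -0.275 0.378
  outer loop
   vertex 1.6 1.0 3.3
   vertex 0.9 3.8 3.7
   vertex 0.0 2.3 0.5
  endloop
 endfacet
 facet normal -0.956 0.252 0.151
  outer loop
   vertex 0.6 3.5 2.3
   vertex 0.0 2.3 0.5
   vertex 0.9 3.8 3.7
  endloop
 endfacet
 facet normal -0.549 0.768 -0.329
  outer loop
   vertex 0.6 3.5 2.3
   vertex 1.4 3.9 1.9
   vertex 0.0 2.3 0.5
  endloop
 endfacet
 facet normal -0.479 0.874 -0.085
  outer loop
   vertex 0.6 3.5 2.3
   vertex 0.9 3.8 3.7
   vertex 1.4 3.9 1.9
  endloop
 endfacet
 facet normal 0.287 0.008 0.958
  outer loop
   vertex 2.3 1.4 3.3
   vertex 2.6 2.7 3.2
   vertex 0.9 3.8 3.7
  endloop
 endfacet
 facet normal 0.071 -0.124 0.990
  outer loop
   vertex 2.3 1.4 3.3
   vertex 0.9 3.8 3.7
   vertex 1.6 1.0 3.3
  endloop
 endfacet
 facet normal 0.445 -0.780 0.440
  outer loop
   vertex 2.3 1.4 3.3
   vertex 1.6 1.0 3.3
   vertex 2.2 0.1 1.1
  endloop
 endfacet
 facet normal 0.909 -0.375 0.180
  outer loop
   vertex 2.3 1.4 3.3
   vertex 2.2 0.1 1.1
   vertex 3.6 3.4 0.9
  endloop
 endfacet
 facet normal 0.921 -0.186 0.344
  outer loop
   vertex 2.3 1.4 3.3
   vertex 3.6 3.4 0.9
   vertex 2.6 2.7 3.2
  endloop
 endfacet
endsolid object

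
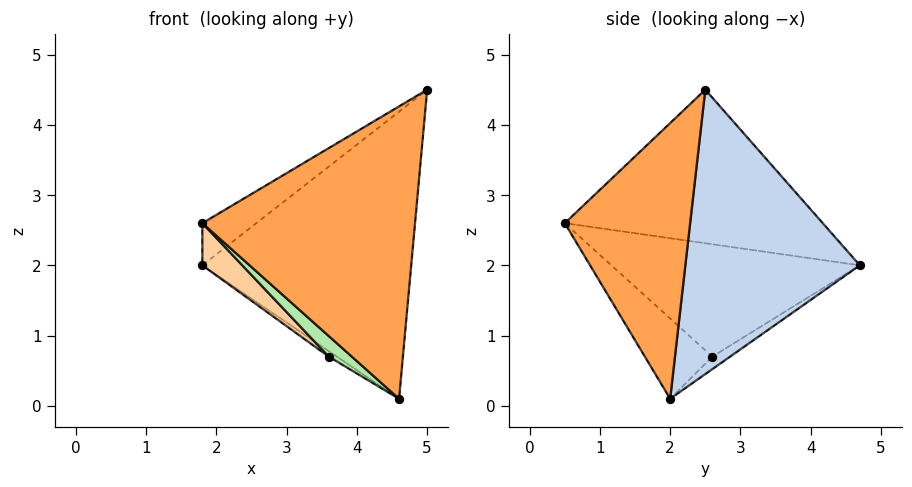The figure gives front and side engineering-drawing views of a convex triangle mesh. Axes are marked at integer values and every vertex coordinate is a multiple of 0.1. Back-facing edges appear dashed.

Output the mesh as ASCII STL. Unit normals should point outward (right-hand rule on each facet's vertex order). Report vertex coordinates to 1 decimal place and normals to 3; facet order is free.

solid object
 facet normal -0.560 0.117 0.820
  outer loop
   vertex 1.8 0.5 2.6
   vertex 5.0 2.5 4.5
   vertex 1.8 4.7 2.0
  endloop
 endfacet
 facet normal 0.635 0.759 -0.144
  outer loop
   vertex 4.6 2.0 0.1
   vertex 1.8 4.7 2.0
   vertex 5.0 2.5 4.5
  endloop
 endfacet
 facet normal 0.507 -0.860 0.052
  outer loop
   vertex 4.6 2.0 0.1
   vertex 5.0 2.5 4.5
   vertex 1.8 0.5 2.6
  endloop
 endfacet
 facet normal -0.661 -0.106 -0.743
  outer loop
   vertex 3.6 2.6 0.7
   vertex 1.8 0.5 2.6
   vertex 1.8 4.7 2.0
  endloop
 endfacet
 facet normal -0.418 0.192 -0.888
  outer loop
   vertex 3.6 2.6 0.7
   vertex 1.8 4.7 2.0
   vertex 4.6 2.0 0.1
  endloop
 endfacet
 facet normal -0.590 -0.202 -0.782
  outer loop
   vertex 3.6 2.6 0.7
   vertex 4.6 2.0 0.1
   vertex 1.8 0.5 2.6
  endloop
 endfacet
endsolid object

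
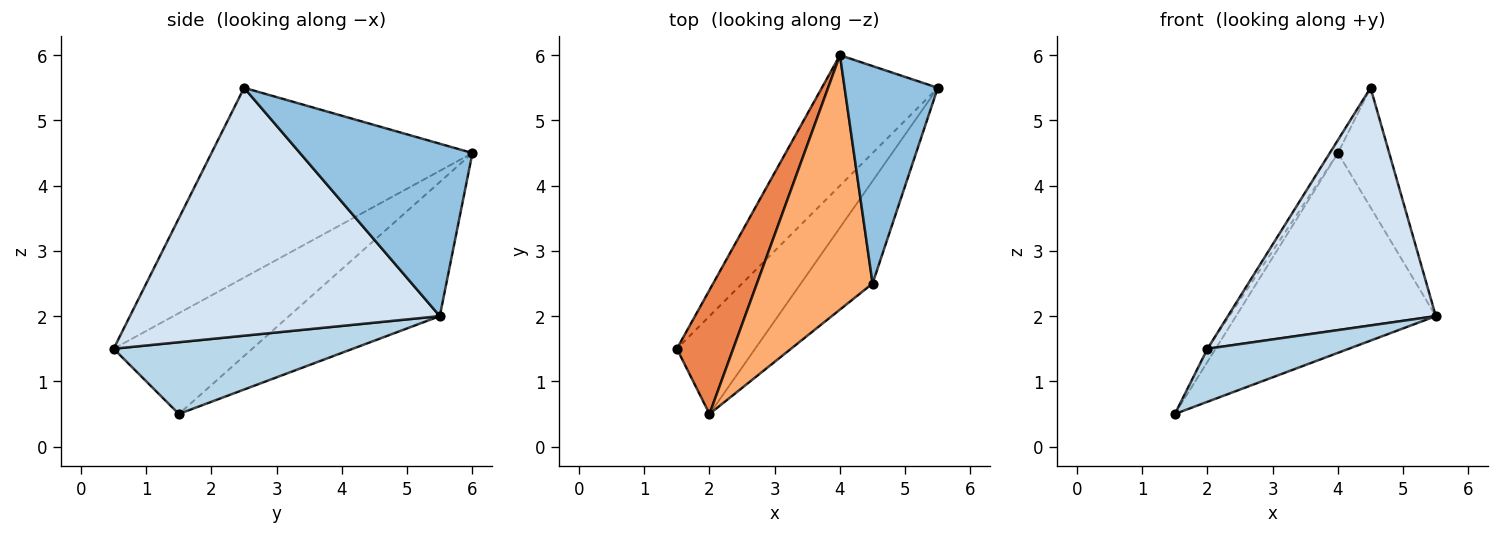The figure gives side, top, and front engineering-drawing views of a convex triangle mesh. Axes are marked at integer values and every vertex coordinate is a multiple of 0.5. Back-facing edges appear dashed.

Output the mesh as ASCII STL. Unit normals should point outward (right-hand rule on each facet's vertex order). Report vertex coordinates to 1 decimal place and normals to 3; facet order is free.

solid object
 facet normal -0.534 0.708 -0.462
  outer loop
   vertex 4.0 6.0 4.5
   vertex 5.5 5.5 2.0
   vertex 1.5 1.5 0.5
  endloop
 endfacet
 facet normal 0.851 0.253 0.460
  outer loop
   vertex 4.5 2.5 5.5
   vertex 5.5 5.5 2.0
   vertex 4.0 6.0 4.5
  endloop
 endfacet
 facet normal 0.628 -0.371 -0.685
  outer loop
   vertex 2.0 0.5 1.5
   vertex 1.5 1.5 0.5
   vertex 5.5 5.5 2.0
  endloop
 endfacet
 facet normal 0.807 -0.542 -0.234
  outer loop
   vertex 2.0 0.5 1.5
   vertex 5.5 5.5 2.0
   vertex 4.5 2.5 5.5
  endloop
 endfacet
 facet normal -0.872 0.051 0.487
  outer loop
   vertex 2.0 0.5 1.5
   vertex 4.0 6.0 4.5
   vertex 1.5 1.5 0.5
  endloop
 endfacet
 facet normal -0.854 0.027 0.520
  outer loop
   vertex 2.0 0.5 1.5
   vertex 4.5 2.5 5.5
   vertex 4.0 6.0 4.5
  endloop
 endfacet
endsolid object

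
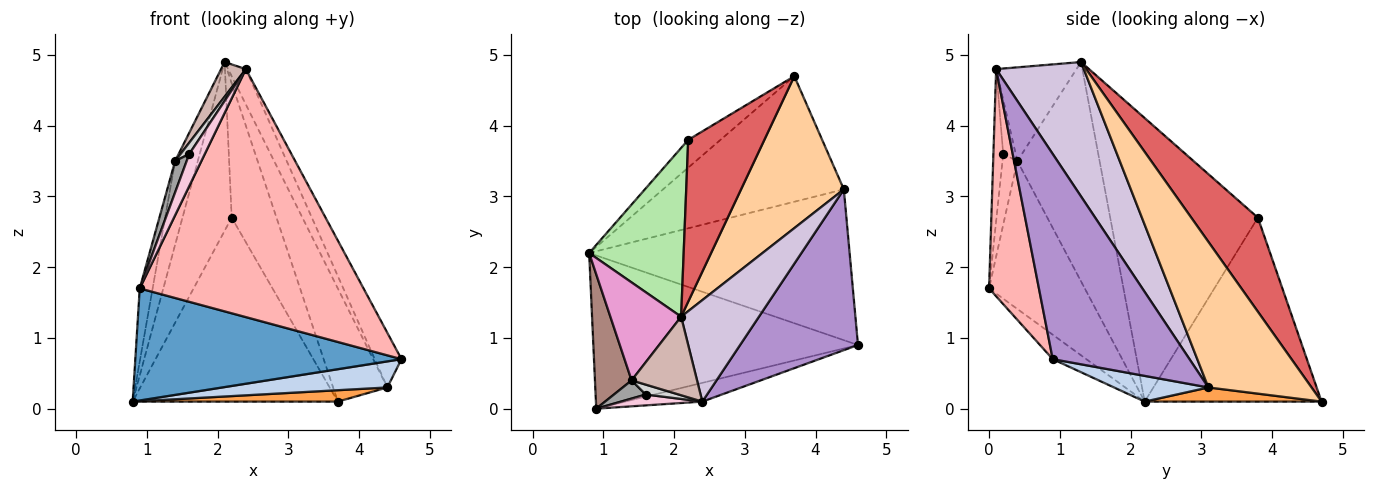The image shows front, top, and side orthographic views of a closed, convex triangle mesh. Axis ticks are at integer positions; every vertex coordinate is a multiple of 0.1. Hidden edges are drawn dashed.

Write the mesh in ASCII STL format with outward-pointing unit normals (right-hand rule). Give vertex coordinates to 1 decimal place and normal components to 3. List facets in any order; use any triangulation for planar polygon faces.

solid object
 facet normal -0.074 -0.589 -0.805
  outer loop
   vertex 0.9 0.0 1.7
   vertex 0.8 2.2 0.1
   vertex 4.6 0.9 0.7
  endloop
 endfacet
 facet normal 0.097 -0.170 -0.981
  outer loop
   vertex 4.4 3.1 0.3
   vertex 4.6 0.9 0.7
   vertex 0.8 2.2 0.1
  endloop
 endfacet
 facet normal 0.078 -0.090 -0.993
  outer loop
   vertex 4.4 3.1 0.3
   vertex 0.8 2.2 0.1
   vertex 3.7 4.7 0.1
  endloop
 endfacet
 facet normal 0.751 0.395 0.530
  outer loop
   vertex 4.4 3.1 0.3
   vertex 3.7 4.7 0.1
   vertex 2.1 1.3 4.9
  endloop
 endfacet
 facet normal -0.649 0.752 -0.114
  outer loop
   vertex 2.2 3.8 2.7
   vertex 3.7 4.7 0.1
   vertex 0.8 2.2 0.1
  endloop
 endfacet
 facet normal -0.905 0.302 0.302
  outer loop
   vertex 2.2 3.8 2.7
   vertex 0.8 2.2 0.1
   vertex 2.1 1.3 4.9
  endloop
 endfacet
 facet normal 0.689 0.463 0.558
  outer loop
   vertex 2.2 3.8 2.7
   vertex 2.1 1.3 4.9
   vertex 3.7 4.7 0.1
  endloop
 endfacet
 facet normal 0.217 -0.973 -0.074
  outer loop
   vertex 2.4 0.1 4.8
   vertex 0.9 0.0 1.7
   vertex 4.6 0.9 0.7
  endloop
 endfacet
 facet normal 0.855 0.167 0.491
  outer loop
   vertex 2.4 0.1 4.8
   vertex 4.6 0.9 0.7
   vertex 4.4 3.1 0.3
  endloop
 endfacet
 facet normal 0.853 0.172 0.494
  outer loop
   vertex 2.4 0.1 4.8
   vertex 4.4 3.1 0.3
   vertex 2.1 1.3 4.9
  endloop
 endfacet
 facet normal -0.962 0.130 0.239
  outer loop
   vertex 1.4 0.4 3.5
   vertex 0.8 2.2 0.1
   vertex 0.9 0.0 1.7
  endloop
 endfacet
 facet normal -0.795 -0.245 0.555
  outer loop
   vertex 1.4 0.4 3.5
   vertex 2.4 0.1 4.8
   vertex 2.1 1.3 4.9
  endloop
 endfacet
 facet normal -0.920 0.254 0.297
  outer loop
   vertex 1.4 0.4 3.5
   vertex 2.1 1.3 4.9
   vertex 0.8 2.2 0.1
  endloop
 endfacet
 facet normal -0.514 -0.813 0.275
  outer loop
   vertex 1.6 0.2 3.6
   vertex 0.9 0.0 1.7
   vertex 2.4 0.1 4.8
  endloop
 endfacet
 facet normal -0.745 -0.577 0.335
  outer loop
   vertex 1.6 0.2 3.6
   vertex 1.4 0.4 3.5
   vertex 0.9 0.0 1.7
  endloop
 endfacet
 facet normal -0.734 -0.511 0.447
  outer loop
   vertex 1.6 0.2 3.6
   vertex 2.4 0.1 4.8
   vertex 1.4 0.4 3.5
  endloop
 endfacet
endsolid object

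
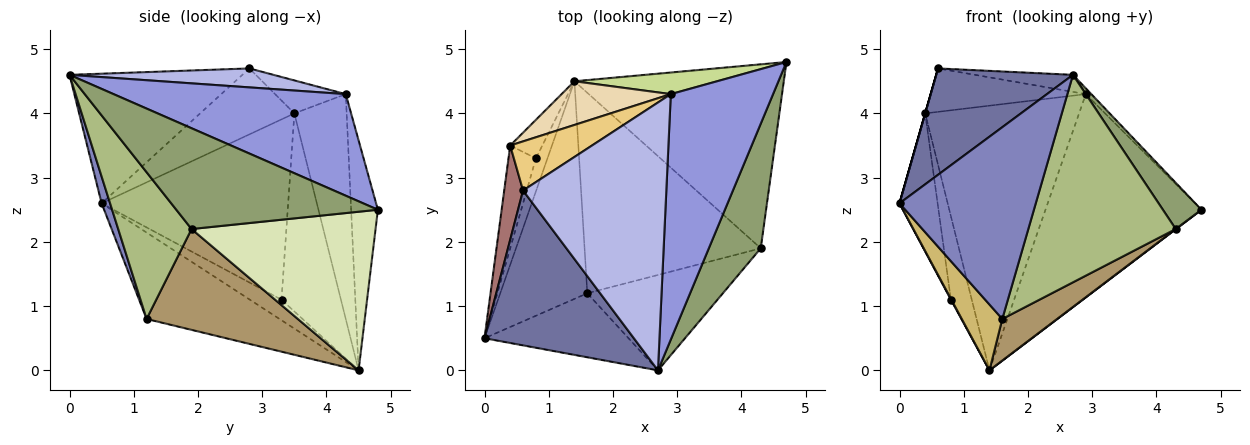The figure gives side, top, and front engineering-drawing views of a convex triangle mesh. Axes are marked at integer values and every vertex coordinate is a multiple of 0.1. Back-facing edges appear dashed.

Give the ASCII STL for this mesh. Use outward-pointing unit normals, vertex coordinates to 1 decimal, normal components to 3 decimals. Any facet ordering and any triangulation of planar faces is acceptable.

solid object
 facet normal -0.582 -0.460 0.670
  outer loop
   vertex 0.6 2.8 4.7
   vertex 0.0 0.5 2.6
   vertex 2.7 0.0 4.6
  endloop
 endfacet
 facet normal 0.059 -0.947 -0.316
  outer loop
   vertex 1.6 1.2 0.8
   vertex 2.7 0.0 4.6
   vertex 0.0 0.5 2.6
  endloop
 endfacet
 facet normal 0.705 0.017 0.709
  outer loop
   vertex 2.9 4.3 4.3
   vertex 2.7 0.0 4.6
   vertex 4.7 4.8 2.5
  endloop
 endfacet
 facet normal 0.131 0.063 0.989
  outer loop
   vertex 2.9 4.3 4.3
   vertex 0.6 2.8 4.7
   vertex 2.7 0.0 4.6
  endloop
 endfacet
 facet normal 0.876 -0.168 0.452
  outer loop
   vertex 4.3 1.9 2.2
   vertex 4.7 4.8 2.5
   vertex 2.7 0.0 4.6
  endloop
 endfacet
 facet normal 0.412 -0.828 -0.381
  outer loop
   vertex 4.3 1.9 2.2
   vertex 2.7 0.0 4.6
   vertex 1.6 1.2 0.8
  endloop
 endfacet
 facet normal -0.168 0.980 0.104
  outer loop
   vertex 1.4 4.5 0.0
   vertex 2.9 4.3 4.3
   vertex 4.7 4.8 2.5
  endloop
 endfacet
 facet normal 0.604 -0.001 -0.797
  outer loop
   vertex 1.4 4.5 0.0
   vertex 4.7 4.8 2.5
   vertex 4.3 1.9 2.2
  endloop
 endfacet
 facet normal 0.489 -0.177 -0.854
  outer loop
   vertex 1.4 4.5 0.0
   vertex 4.3 1.9 2.2
   vertex 1.6 1.2 0.8
  endloop
 endfacet
 facet normal -0.689 -0.210 -0.694
  outer loop
   vertex 1.4 4.5 0.0
   vertex 1.6 1.2 0.8
   vertex 0.0 0.5 2.6
  endloop
 endfacet
 facet normal -0.289 0.634 0.717
  outer loop
   vertex 0.4 3.5 4.0
   vertex 0.6 2.8 4.7
   vertex 2.9 4.3 4.3
  endloop
 endfacet
 facet normal -0.318 0.935 0.154
  outer loop
   vertex 0.4 3.5 4.0
   vertex 2.9 4.3 4.3
   vertex 1.4 4.5 0.0
  endloop
 endfacet
 facet normal -0.962 0.000 0.275
  outer loop
   vertex 0.4 3.5 4.0
   vertex 0.0 0.5 2.6
   vertex 0.6 2.8 4.7
  endloop
 endfacet
 facet normal -0.871 -0.014 -0.490
  outer loop
   vertex 0.8 3.3 1.1
   vertex 1.4 4.5 0.0
   vertex 0.0 0.5 2.6
  endloop
 endfacet
 facet normal -0.969 0.198 -0.147
  outer loop
   vertex 0.8 3.3 1.1
   vertex 0.0 0.5 2.6
   vertex 0.4 3.5 4.0
  endloop
 endfacet
 facet normal -0.933 0.328 -0.151
  outer loop
   vertex 0.8 3.3 1.1
   vertex 0.4 3.5 4.0
   vertex 1.4 4.5 0.0
  endloop
 endfacet
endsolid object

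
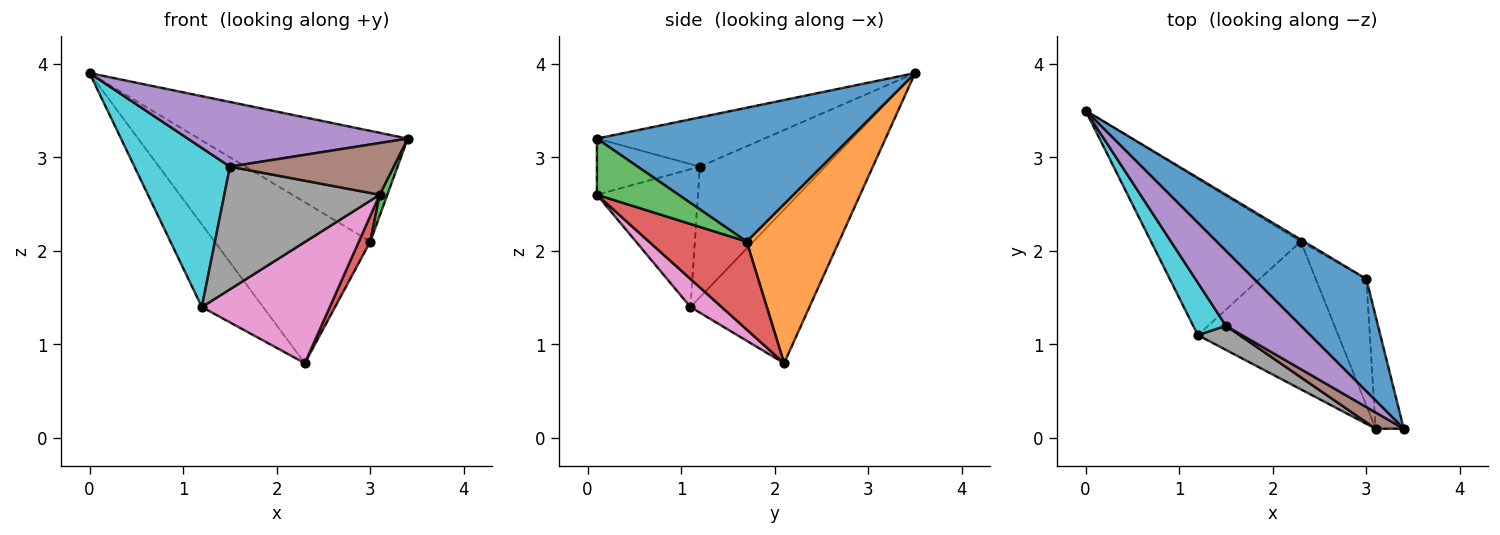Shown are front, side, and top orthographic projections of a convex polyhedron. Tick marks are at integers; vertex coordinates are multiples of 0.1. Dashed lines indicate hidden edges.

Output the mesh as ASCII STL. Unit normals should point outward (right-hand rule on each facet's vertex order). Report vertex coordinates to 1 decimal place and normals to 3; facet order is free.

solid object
 facet normal 0.647 0.535 0.543
  outer loop
   vertex 3.0 1.7 2.1
   vertex 0.0 3.5 3.9
   vertex 3.4 0.1 3.2
  endloop
 endfacet
 facet normal 0.510 0.860 -0.010
  outer loop
   vertex 3.0 1.7 2.1
   vertex 2.3 2.1 0.8
   vertex 0.0 3.5 3.9
  endloop
 endfacet
 facet normal 0.891 -0.084 -0.446
  outer loop
   vertex 3.0 1.7 2.1
   vertex 3.4 0.1 3.2
   vertex 3.1 0.1 2.6
  endloop
 endfacet
 facet normal 0.863 -0.101 -0.496
  outer loop
   vertex 3.0 1.7 2.1
   vertex 3.1 0.1 2.6
   vertex 2.3 2.1 0.8
  endloop
 endfacet
 facet normal -0.446 -0.585 0.677
  outer loop
   vertex 1.5 1.2 2.9
   vertex 3.4 0.1 3.2
   vertex 0.0 3.5 3.9
  endloop
 endfacet
 facet normal -0.514 -0.818 0.257
  outer loop
   vertex 1.5 1.2 2.9
   vertex 3.1 0.1 2.6
   vertex 3.4 0.1 3.2
  endloop
 endfacet
 facet normal 0.153 -0.627 -0.764
  outer loop
   vertex 1.2 1.1 1.4
   vertex 2.3 2.1 0.8
   vertex 3.1 0.1 2.6
  endloop
 endfacet
 facet normal -0.538 -0.827 0.163
  outer loop
   vertex 1.2 1.1 1.4
   vertex 3.1 0.1 2.6
   vertex 1.5 1.2 2.9
  endloop
 endfacet
 facet normal -0.672 0.346 -0.655
  outer loop
   vertex 1.2 1.1 1.4
   vertex 0.0 3.5 3.9
   vertex 2.3 2.1 0.8
  endloop
 endfacet
 facet normal -0.780 -0.594 0.196
  outer loop
   vertex 1.2 1.1 1.4
   vertex 1.5 1.2 2.9
   vertex 0.0 3.5 3.9
  endloop
 endfacet
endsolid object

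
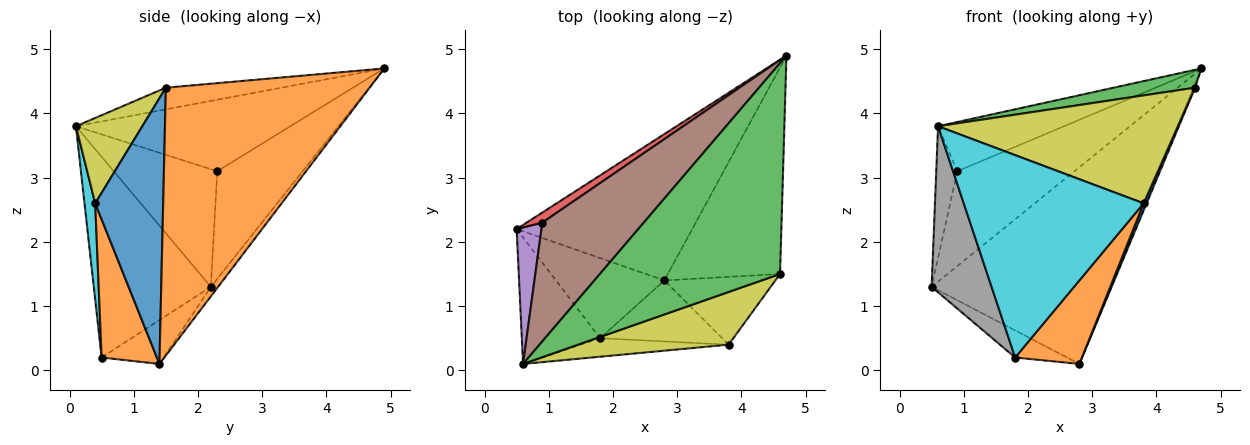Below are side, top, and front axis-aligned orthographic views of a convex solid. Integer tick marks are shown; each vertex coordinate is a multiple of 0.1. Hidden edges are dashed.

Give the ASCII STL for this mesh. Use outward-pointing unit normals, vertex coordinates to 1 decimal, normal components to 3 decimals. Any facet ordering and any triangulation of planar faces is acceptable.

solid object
 facet normal -0.032 0.802 -0.597
  outer loop
   vertex 2.8 1.4 0.1
   vertex 0.5 2.2 1.3
   vertex 4.7 4.9 4.7
  endloop
 endfacet
 facet normal 0.922 0.007 -0.386
  outer loop
   vertex 4.6 1.5 4.4
   vertex 2.8 1.4 0.1
   vertex 4.7 4.9 4.7
  endloop
 endfacet
 facet normal -0.119 -0.084 0.989
  outer loop
   vertex 4.6 1.5 4.4
   vertex 4.7 4.9 4.7
   vertex 0.6 0.1 3.8
  endloop
 endfacet
 facet normal -0.587 0.805 0.086
  outer loop
   vertex 0.9 2.3 3.1
   vertex 4.7 4.9 4.7
   vertex 0.5 2.2 1.3
  endloop
 endfacet
 facet normal -0.960 0.195 0.202
  outer loop
   vertex 0.9 2.3 3.1
   vertex 0.5 2.2 1.3
   vertex 0.6 0.1 3.8
  endloop
 endfacet
 facet normal -0.545 0.321 0.774
  outer loop
   vertex 0.9 2.3 3.1
   vertex 0.6 0.1 3.8
   vertex 4.7 4.9 4.7
  endloop
 endfacet
 facet normal -0.358 0.299 -0.885
  outer loop
   vertex 1.8 0.5 0.2
   vertex 0.5 2.2 1.3
   vertex 2.8 1.4 0.1
  endloop
 endfacet
 facet normal -0.841 -0.431 -0.328
  outer loop
   vertex 1.8 0.5 0.2
   vertex 0.6 0.1 3.8
   vertex 0.5 2.2 1.3
  endloop
 endfacet
 facet normal 0.241 -0.872 0.426
  outer loop
   vertex 3.8 0.4 2.6
   vertex 4.6 1.5 4.4
   vertex 0.6 0.1 3.8
  endloop
 endfacet
 facet normal 0.059 -0.994 -0.091
  outer loop
   vertex 3.8 0.4 2.6
   vertex 0.6 0.1 3.8
   vertex 1.8 0.5 0.2
  endloop
 endfacet
 facet normal 0.922 -0.041 -0.385
  outer loop
   vertex 3.8 0.4 2.6
   vertex 2.8 1.4 0.1
   vertex 4.6 1.5 4.4
  endloop
 endfacet
 facet normal 0.555 -0.671 -0.491
  outer loop
   vertex 3.8 0.4 2.6
   vertex 1.8 0.5 0.2
   vertex 2.8 1.4 0.1
  endloop
 endfacet
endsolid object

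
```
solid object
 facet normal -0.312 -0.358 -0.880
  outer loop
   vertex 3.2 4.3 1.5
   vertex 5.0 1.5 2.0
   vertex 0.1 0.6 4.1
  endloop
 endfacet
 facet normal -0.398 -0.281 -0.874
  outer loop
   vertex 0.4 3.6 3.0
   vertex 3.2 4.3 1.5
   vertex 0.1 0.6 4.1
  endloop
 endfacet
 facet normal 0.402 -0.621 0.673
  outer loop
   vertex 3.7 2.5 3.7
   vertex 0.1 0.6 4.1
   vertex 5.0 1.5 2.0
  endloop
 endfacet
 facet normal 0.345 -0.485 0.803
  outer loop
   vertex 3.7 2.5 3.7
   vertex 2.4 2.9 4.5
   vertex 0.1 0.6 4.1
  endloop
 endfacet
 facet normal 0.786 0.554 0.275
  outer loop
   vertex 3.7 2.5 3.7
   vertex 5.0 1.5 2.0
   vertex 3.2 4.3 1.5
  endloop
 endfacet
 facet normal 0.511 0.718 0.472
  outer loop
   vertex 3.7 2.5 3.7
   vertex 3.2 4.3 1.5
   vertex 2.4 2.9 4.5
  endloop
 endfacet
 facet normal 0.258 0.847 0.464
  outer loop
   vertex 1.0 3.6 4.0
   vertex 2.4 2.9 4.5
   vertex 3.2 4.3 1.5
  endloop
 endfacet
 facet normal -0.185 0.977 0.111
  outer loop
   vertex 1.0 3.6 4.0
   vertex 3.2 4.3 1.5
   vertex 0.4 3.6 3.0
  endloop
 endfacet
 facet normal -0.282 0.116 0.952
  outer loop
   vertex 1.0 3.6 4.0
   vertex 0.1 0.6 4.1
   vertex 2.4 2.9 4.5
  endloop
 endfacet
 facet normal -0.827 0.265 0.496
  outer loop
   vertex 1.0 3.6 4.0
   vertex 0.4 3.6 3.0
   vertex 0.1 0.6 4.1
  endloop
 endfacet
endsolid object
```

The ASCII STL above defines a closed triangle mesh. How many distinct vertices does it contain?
7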